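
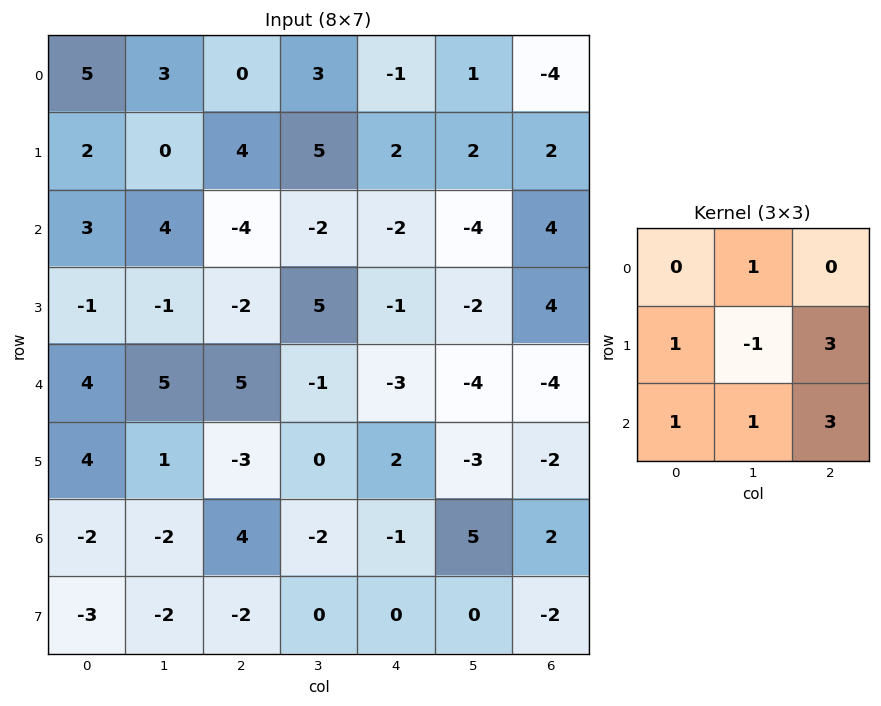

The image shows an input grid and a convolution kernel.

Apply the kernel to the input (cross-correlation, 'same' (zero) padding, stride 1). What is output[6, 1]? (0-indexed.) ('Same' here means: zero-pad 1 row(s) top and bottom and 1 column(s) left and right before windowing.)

The receptive field on the zero-padded input at this output position is [4 1 -3 / -2 -2 4 / -3 -2 -2]. Elementwise product with the kernel and sum: 1·1 + -2·1 + -2·-1 + 4·3 + -3·1 + -2·1 + -2·3.

2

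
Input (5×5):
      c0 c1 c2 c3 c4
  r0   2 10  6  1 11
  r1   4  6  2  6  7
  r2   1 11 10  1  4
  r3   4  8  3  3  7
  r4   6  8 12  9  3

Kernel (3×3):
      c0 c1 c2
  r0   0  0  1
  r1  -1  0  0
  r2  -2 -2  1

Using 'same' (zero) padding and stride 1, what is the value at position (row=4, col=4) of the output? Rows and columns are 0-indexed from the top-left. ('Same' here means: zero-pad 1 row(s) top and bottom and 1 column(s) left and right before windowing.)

The receptive field on the zero-padded input at this output position is [3 7 0 / 9 3 0 / 0 0 0]. Elementwise product with the kernel and sum: 0·1 + 9·-1 + 0·-2 + 0·-2 + 0·1.

-9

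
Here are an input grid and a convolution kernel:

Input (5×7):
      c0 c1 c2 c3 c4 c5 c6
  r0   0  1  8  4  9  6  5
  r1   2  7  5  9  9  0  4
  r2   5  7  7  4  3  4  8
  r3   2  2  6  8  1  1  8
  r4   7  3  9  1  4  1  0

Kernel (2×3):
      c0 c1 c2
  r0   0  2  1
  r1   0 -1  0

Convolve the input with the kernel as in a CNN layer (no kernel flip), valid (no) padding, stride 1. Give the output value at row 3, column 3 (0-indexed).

The receptive field on the input at this output position is [8 1 1 / 1 4 1]. Elementwise product with the kernel and sum: 1·2 + 1·1 + 4·-1.

-1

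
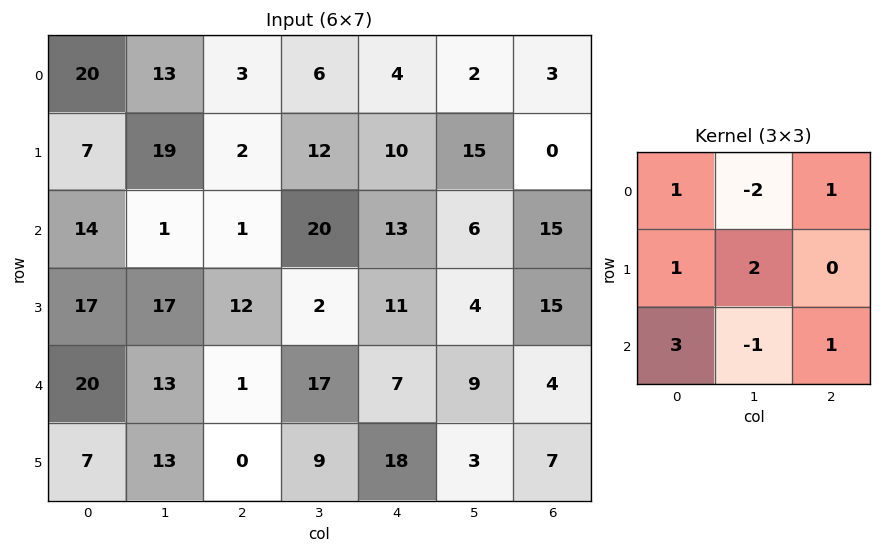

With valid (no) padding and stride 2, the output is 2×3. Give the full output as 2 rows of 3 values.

84 17 91
112 -17 51

Output[0,0]: The receptive field on the input at this output position is [20 13 3 / 7 19 2 / 14 1 1]. Elementwise product with the kernel and sum: 20·1 + 13·-2 + 3·1 + 7·1 + 19·2 + 14·3 + 1·-1 + 1·1.
Output[0,1]: The receptive field on the input at this output position is [3 6 4 / 2 12 10 / 1 20 13]. Elementwise product with the kernel and sum: 3·1 + 6·-2 + 4·1 + 2·1 + 12·2 + 1·3 + 20·-1 + 13·1.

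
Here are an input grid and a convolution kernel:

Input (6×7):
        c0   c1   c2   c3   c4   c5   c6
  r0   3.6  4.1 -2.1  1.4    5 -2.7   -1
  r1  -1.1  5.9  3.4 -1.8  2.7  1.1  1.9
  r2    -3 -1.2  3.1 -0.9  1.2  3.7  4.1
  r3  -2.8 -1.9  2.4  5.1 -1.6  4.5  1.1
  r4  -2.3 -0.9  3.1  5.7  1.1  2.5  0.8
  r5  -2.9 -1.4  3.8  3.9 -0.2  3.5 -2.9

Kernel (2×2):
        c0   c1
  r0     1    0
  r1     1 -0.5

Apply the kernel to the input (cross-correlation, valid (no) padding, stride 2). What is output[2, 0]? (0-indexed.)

-4.5

The receptive field on the input at this output position is [-2.3 -0.9 / -2.9 -1.4]. Elementwise product with the kernel and sum: -2.3·1 + -2.9·1 + -1.4·-0.5.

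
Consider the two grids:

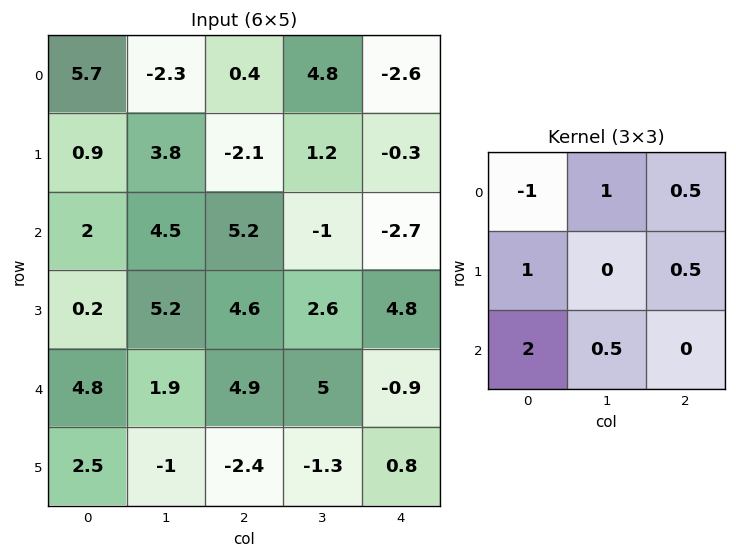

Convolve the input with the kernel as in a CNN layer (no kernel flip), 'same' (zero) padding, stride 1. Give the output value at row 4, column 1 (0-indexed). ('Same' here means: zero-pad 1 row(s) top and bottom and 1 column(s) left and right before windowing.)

The receptive field on the zero-padded input at this output position is [0.2 5.2 4.6 / 4.8 1.9 4.9 / 2.5 -1 -2.4]. Elementwise product with the kernel and sum: 0.2·-1 + 5.2·1 + 4.6·0.5 + 4.8·1 + 4.9·0.5 + 2.5·2 + -1·0.5.

19.05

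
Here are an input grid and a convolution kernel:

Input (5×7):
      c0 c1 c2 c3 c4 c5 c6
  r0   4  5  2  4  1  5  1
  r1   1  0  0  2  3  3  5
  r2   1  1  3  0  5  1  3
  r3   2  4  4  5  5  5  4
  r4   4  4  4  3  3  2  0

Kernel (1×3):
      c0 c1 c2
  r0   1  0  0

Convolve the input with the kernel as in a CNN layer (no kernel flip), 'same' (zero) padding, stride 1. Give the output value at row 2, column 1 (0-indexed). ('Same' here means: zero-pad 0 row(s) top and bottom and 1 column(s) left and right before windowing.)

The receptive field on the zero-padded input at this output position is [1 1 3]. Elementwise product with the kernel and sum: 1·1.

1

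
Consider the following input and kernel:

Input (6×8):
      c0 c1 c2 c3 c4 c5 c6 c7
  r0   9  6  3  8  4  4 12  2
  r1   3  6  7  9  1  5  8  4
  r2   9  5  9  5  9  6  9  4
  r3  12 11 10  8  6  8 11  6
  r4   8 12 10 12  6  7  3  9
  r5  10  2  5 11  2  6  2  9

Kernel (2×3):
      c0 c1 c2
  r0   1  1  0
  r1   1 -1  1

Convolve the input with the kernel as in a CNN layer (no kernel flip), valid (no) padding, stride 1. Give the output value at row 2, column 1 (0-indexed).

23

The receptive field on the input at this output position is [5 9 5 / 11 10 8]. Elementwise product with the kernel and sum: 5·1 + 9·1 + 11·1 + 10·-1 + 8·1.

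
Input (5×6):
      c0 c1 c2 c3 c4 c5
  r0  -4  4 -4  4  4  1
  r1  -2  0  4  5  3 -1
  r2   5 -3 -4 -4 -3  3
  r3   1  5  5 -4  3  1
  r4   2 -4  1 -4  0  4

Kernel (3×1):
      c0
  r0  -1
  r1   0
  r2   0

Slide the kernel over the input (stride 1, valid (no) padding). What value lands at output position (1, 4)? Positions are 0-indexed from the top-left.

-3

The receptive field on the input at this output position is [3 / -3 / 3]. Elementwise product with the kernel and sum: 3·-1.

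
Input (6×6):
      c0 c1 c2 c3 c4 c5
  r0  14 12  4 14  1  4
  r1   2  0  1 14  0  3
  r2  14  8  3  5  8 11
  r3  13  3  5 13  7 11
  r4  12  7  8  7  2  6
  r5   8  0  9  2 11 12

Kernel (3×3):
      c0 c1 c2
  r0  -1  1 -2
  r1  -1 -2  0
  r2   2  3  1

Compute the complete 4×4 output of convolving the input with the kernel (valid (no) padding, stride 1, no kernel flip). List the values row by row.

43 -8 8 10
6 -7 56 17
22 17 -6 -20
-21 -18 7 10

Output[0,0]: The receptive field on the input at this output position is [14 12 4 / 2 0 1 / 14 8 3]. Elementwise product with the kernel and sum: 14·-1 + 12·1 + 4·-2 + 2·-1 + 0·-2 + 14·2 + 8·3 + 3·1.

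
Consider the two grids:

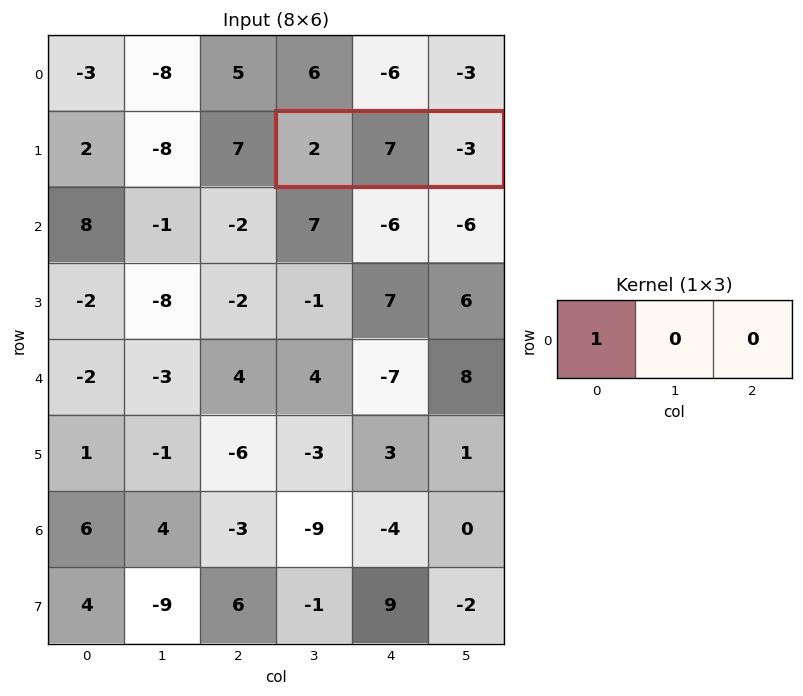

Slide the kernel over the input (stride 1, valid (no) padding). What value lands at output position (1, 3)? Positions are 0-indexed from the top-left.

2

The receptive field on the input at this output position is [2 7 -3]. Elementwise product with the kernel and sum: 2·1.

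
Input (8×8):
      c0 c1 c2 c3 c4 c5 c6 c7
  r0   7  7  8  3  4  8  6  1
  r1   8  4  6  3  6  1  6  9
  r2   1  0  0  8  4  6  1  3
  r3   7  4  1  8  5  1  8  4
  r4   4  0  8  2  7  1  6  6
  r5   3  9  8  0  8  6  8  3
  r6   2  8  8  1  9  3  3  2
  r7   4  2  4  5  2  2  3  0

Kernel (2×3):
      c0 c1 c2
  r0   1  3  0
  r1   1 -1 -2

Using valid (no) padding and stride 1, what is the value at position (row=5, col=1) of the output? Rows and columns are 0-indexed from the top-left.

31

The receptive field on the input at this output position is [9 8 0 / 8 8 1]. Elementwise product with the kernel and sum: 9·1 + 8·3 + 8·1 + 8·-1 + 1·-2.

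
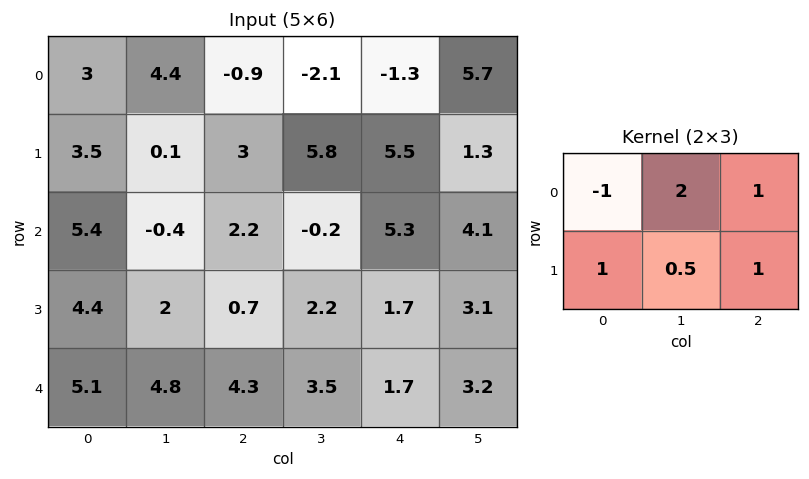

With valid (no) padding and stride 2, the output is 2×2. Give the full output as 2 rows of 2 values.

Output[0,0]: The receptive field on the input at this output position is [3 4.4 -0.9 / 3.5 0.1 3]. Elementwise product with the kernel and sum: 3·-1 + 4.4·2 + -0.9·1 + 3.5·1 + 0.1·0.5 + 3·1.
Output[0,1]: The receptive field on the input at this output position is [-0.9 -2.1 -1.3 / 3 5.8 5.5]. Elementwise product with the kernel and sum: -0.9·-1 + -2.1·2 + -1.3·1 + 3·1 + 5.8·0.5 + 5.5·1.

11.45 6.8
2.1 6.2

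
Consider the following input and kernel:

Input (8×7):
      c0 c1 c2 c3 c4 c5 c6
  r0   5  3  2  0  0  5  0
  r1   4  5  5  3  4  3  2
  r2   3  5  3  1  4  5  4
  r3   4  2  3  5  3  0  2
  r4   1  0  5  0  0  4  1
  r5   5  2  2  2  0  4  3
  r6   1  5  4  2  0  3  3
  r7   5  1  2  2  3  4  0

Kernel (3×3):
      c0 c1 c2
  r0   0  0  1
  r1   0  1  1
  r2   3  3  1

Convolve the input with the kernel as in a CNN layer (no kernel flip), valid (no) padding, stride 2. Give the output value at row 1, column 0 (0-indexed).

The receptive field on the input at this output position is [3 5 3 / 4 2 3 / 1 0 5]. Elementwise product with the kernel and sum: 3·1 + 2·1 + 3·1 + 1·3 + 0·3 + 5·1.

16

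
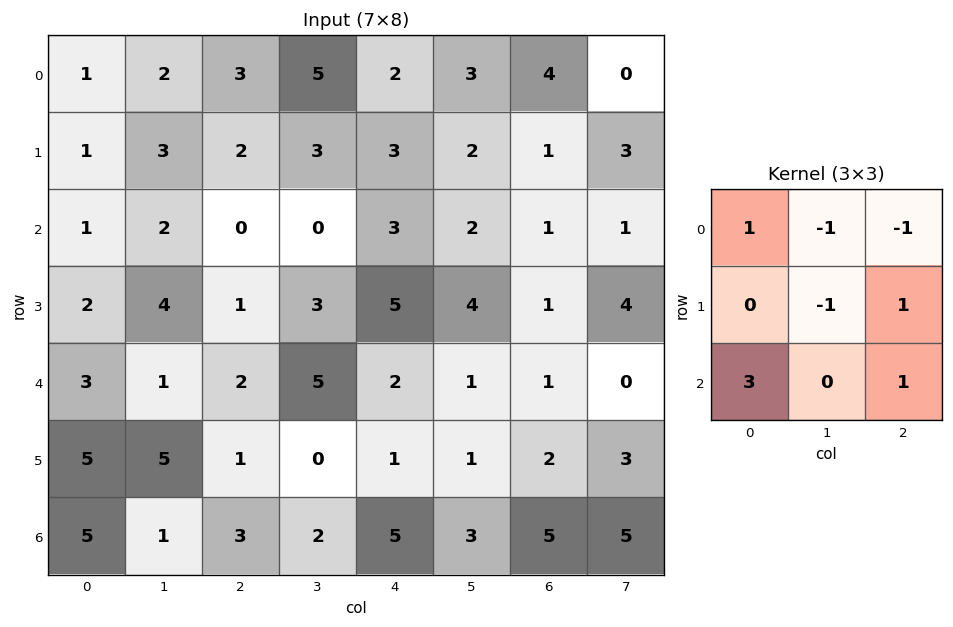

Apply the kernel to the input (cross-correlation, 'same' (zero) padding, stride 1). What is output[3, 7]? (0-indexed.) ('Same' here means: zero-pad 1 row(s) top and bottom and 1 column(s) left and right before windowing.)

The receptive field on the zero-padded input at this output position is [1 1 0 / 1 4 0 / 1 0 0]. Elementwise product with the kernel and sum: 1·1 + 1·-1 + 0·-1 + 4·-1 + 0·1 + 1·3 + 0·1.

-1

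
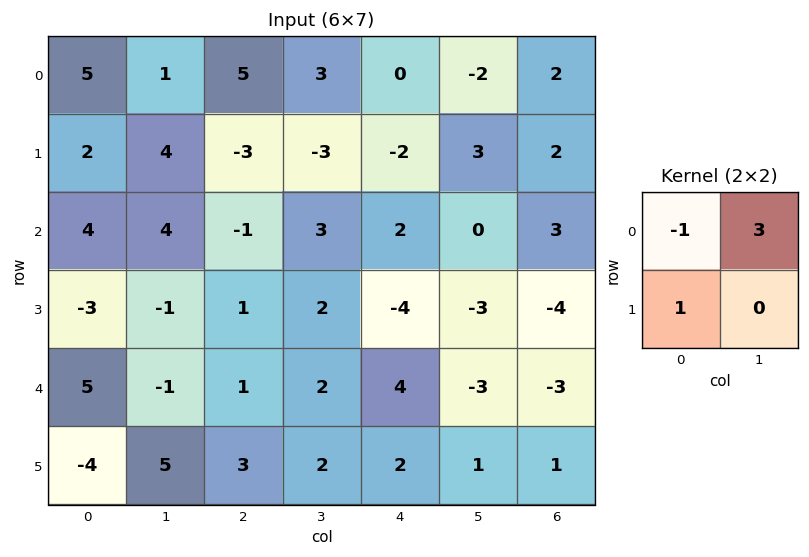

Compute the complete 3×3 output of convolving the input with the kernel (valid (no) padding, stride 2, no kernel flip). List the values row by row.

0 1 -8
5 11 -6
-12 8 -11

Output[0,0]: The receptive field on the input at this output position is [5 1 / 2 4]. Elementwise product with the kernel and sum: 5·-1 + 1·3 + 2·1.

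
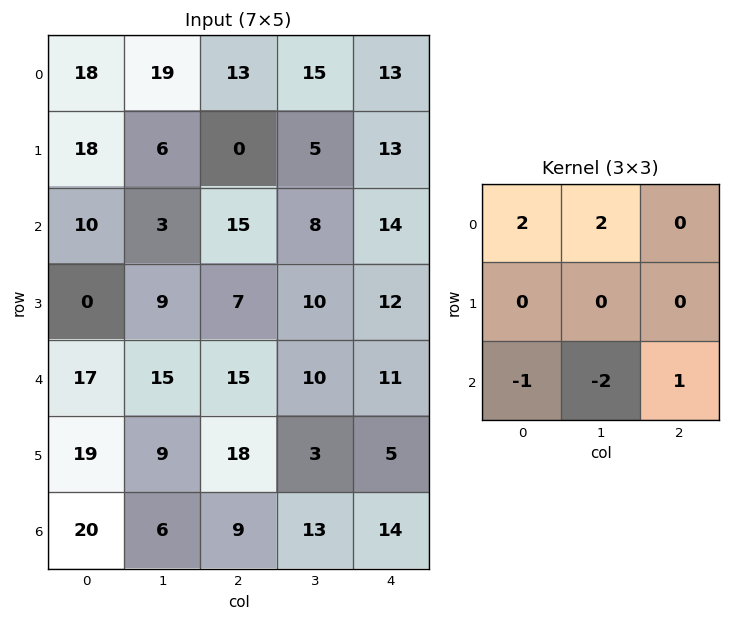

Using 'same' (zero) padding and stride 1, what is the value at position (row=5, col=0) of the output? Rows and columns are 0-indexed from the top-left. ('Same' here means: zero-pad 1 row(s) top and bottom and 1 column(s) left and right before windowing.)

0

The receptive field on the zero-padded input at this output position is [0 17 15 / 0 19 9 / 0 20 6]. Elementwise product with the kernel and sum: 0·2 + 17·2 + 0·-1 + 20·-2 + 6·1.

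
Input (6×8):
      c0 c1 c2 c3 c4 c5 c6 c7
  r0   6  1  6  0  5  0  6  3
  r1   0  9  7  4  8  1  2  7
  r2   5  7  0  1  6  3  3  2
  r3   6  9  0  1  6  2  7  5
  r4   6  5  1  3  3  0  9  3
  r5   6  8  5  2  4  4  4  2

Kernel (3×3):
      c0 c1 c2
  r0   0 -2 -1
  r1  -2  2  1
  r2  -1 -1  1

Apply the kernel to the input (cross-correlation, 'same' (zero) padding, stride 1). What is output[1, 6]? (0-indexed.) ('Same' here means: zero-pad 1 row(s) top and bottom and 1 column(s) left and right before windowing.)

-10

The receptive field on the zero-padded input at this output position is [0 6 3 / 1 2 7 / 3 3 2]. Elementwise product with the kernel and sum: 6·-2 + 3·-1 + 1·-2 + 2·2 + 7·1 + 3·-1 + 3·-1 + 2·1.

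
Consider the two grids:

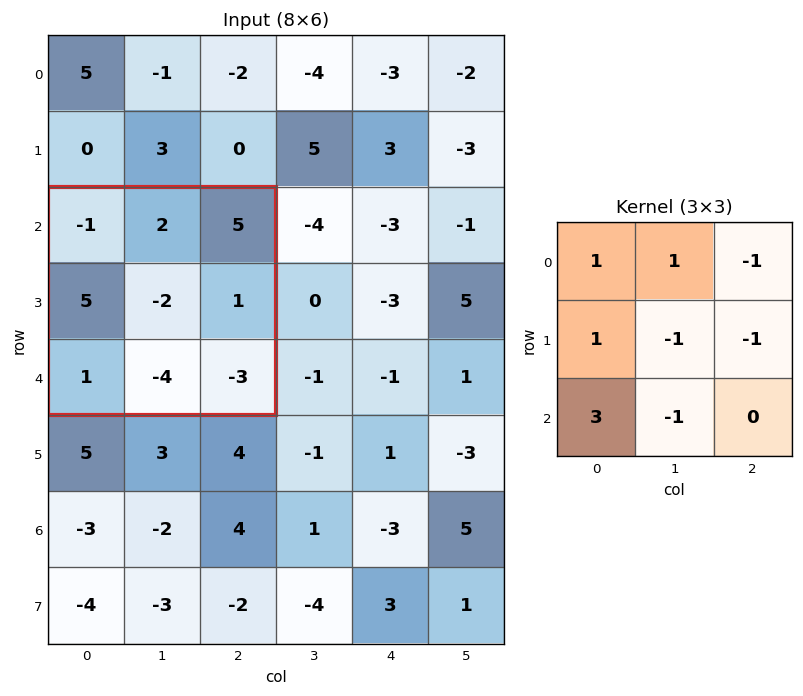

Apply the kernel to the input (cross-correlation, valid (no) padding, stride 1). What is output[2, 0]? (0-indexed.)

The receptive field on the input at this output position is [-1 2 5 / 5 -2 1 / 1 -4 -3]. Elementwise product with the kernel and sum: -1·1 + 2·1 + 5·-1 + 5·1 + -2·-1 + 1·-1 + 1·3 + -4·-1.

9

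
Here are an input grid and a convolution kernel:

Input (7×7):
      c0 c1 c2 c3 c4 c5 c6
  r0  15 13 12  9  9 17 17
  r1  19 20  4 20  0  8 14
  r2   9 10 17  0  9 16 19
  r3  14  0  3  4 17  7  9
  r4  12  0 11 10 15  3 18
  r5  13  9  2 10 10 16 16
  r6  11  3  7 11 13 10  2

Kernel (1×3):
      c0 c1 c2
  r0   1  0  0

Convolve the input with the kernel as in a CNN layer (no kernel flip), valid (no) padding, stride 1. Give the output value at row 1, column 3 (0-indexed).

The receptive field on the input at this output position is [20 0 8]. Elementwise product with the kernel and sum: 20·1.

20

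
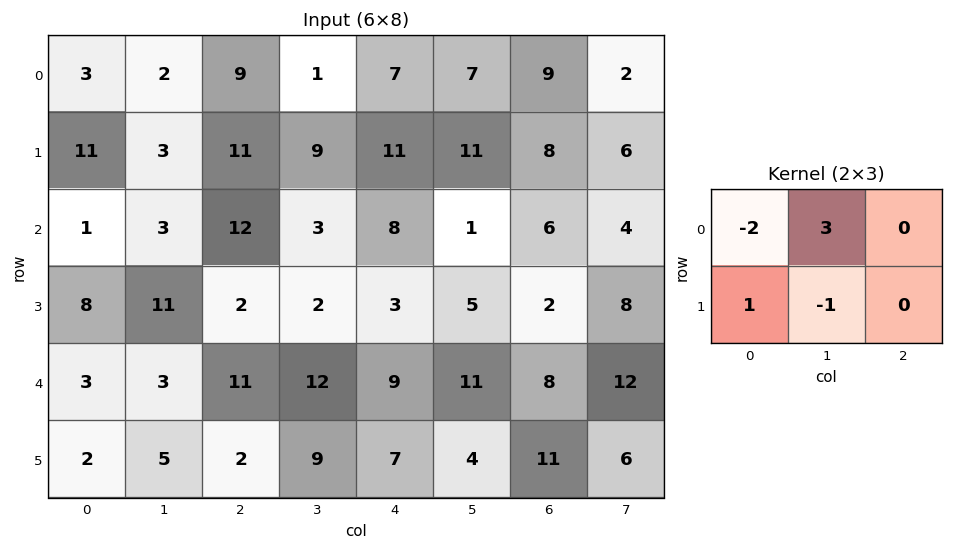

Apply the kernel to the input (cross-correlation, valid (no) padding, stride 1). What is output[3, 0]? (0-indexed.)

The receptive field on the input at this output position is [8 11 2 / 3 3 11]. Elementwise product with the kernel and sum: 8·-2 + 11·3 + 3·1 + 3·-1.

17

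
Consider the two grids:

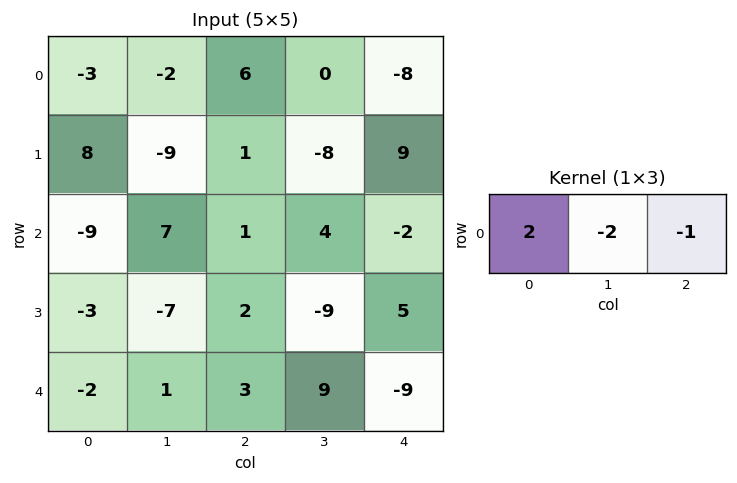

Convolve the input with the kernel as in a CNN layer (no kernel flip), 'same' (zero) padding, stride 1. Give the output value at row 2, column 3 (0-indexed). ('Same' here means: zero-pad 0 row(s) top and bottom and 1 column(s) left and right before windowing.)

-4

The receptive field on the zero-padded input at this output position is [1 4 -2]. Elementwise product with the kernel and sum: 1·2 + 4·-2 + -2·-1.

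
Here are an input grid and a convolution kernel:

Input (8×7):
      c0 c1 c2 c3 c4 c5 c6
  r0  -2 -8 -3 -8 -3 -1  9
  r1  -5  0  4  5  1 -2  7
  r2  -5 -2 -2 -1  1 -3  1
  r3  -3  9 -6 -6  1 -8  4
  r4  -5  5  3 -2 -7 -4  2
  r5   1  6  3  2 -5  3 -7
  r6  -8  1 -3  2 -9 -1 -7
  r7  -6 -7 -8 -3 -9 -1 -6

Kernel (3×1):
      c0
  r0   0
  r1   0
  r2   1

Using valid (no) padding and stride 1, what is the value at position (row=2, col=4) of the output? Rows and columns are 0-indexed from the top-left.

-7

The receptive field on the input at this output position is [1 / 1 / -7]. Elementwise product with the kernel and sum: -7·1.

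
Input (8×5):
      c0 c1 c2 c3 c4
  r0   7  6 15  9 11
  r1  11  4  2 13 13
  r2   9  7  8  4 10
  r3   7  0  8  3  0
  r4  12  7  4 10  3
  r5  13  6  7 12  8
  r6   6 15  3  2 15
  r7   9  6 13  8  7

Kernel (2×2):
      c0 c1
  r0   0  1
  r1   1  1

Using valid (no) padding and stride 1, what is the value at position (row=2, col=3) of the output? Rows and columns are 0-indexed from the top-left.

13

The receptive field on the input at this output position is [4 10 / 3 0]. Elementwise product with the kernel and sum: 10·1 + 3·1 + 0·1.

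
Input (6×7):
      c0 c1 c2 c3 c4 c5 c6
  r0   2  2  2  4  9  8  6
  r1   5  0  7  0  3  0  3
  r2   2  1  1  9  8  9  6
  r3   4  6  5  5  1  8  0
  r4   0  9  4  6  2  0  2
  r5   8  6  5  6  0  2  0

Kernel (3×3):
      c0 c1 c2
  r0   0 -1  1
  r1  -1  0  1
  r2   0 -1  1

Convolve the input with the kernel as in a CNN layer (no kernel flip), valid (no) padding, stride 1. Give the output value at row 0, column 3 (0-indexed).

0

The receptive field on the input at this output position is [4 9 8 / 0 3 0 / 9 8 9]. Elementwise product with the kernel and sum: 9·-1 + 8·1 + 0·-1 + 0·1 + 8·-1 + 9·1.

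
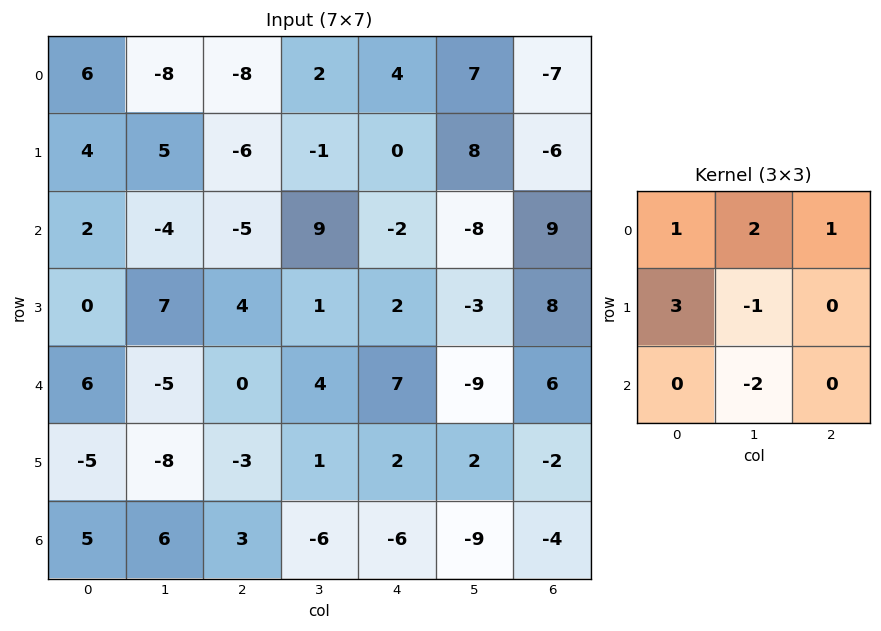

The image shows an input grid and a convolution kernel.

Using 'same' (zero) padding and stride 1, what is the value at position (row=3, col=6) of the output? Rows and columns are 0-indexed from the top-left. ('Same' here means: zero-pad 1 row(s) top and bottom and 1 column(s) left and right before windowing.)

The receptive field on the zero-padded input at this output position is [-8 9 0 / -3 8 0 / -9 6 0]. Elementwise product with the kernel and sum: -8·1 + 9·2 + 0·1 + -3·3 + 8·-1 + 6·-2.

-19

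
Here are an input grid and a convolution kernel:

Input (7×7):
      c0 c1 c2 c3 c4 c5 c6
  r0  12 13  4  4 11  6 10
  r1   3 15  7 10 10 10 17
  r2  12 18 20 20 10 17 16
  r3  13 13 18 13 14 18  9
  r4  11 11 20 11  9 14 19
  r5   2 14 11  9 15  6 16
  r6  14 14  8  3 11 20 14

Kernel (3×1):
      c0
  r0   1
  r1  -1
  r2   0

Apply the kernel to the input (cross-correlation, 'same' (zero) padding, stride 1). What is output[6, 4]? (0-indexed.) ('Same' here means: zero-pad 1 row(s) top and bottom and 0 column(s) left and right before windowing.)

4

The receptive field on the zero-padded input at this output position is [15 / 11 / 0]. Elementwise product with the kernel and sum: 15·1 + 11·-1.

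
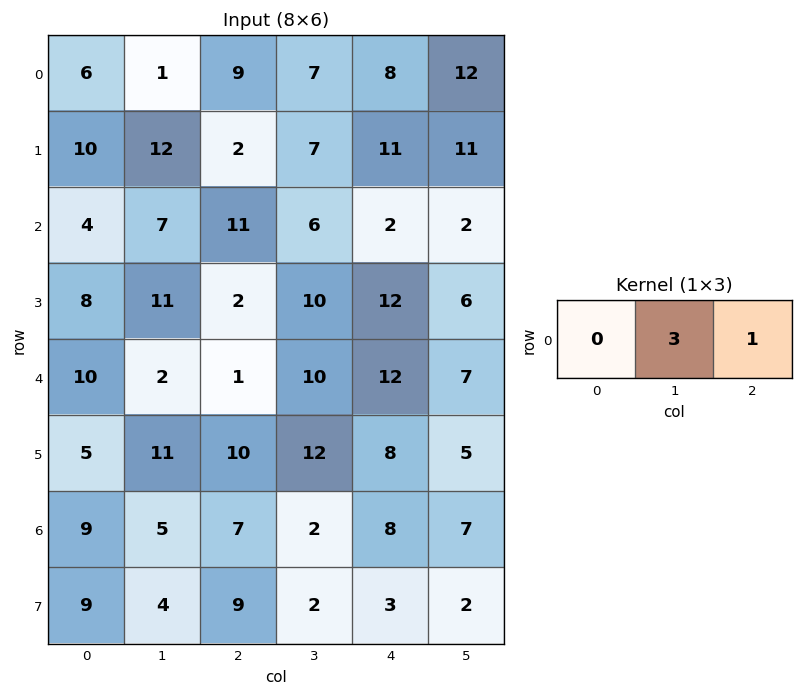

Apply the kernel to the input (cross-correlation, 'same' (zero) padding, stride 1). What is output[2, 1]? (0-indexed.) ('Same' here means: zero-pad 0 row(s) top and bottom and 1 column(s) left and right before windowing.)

32

The receptive field on the zero-padded input at this output position is [4 7 11]. Elementwise product with the kernel and sum: 7·3 + 11·1.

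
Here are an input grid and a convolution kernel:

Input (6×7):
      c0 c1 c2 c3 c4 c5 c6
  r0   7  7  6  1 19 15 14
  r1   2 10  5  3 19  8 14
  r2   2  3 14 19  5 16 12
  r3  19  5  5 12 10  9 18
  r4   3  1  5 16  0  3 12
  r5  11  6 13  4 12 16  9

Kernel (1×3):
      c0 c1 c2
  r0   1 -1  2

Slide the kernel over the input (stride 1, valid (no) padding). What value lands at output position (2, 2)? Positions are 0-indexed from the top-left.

5

The receptive field on the input at this output position is [14 19 5]. Elementwise product with the kernel and sum: 14·1 + 19·-1 + 5·2.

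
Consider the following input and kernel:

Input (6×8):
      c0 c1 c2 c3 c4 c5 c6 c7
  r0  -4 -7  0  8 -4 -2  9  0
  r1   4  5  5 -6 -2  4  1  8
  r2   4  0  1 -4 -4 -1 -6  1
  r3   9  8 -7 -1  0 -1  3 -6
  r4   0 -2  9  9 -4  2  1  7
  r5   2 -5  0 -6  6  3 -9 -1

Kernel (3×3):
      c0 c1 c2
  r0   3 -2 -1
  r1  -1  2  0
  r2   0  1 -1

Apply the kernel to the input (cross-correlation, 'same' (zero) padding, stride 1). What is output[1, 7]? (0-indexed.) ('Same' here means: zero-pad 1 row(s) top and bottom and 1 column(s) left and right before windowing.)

43

The receptive field on the zero-padded input at this output position is [9 0 0 / 1 8 0 / -6 1 0]. Elementwise product with the kernel and sum: 9·3 + 0·-2 + 0·-1 + 1·-1 + 8·2 + 1·1 + 0·-1.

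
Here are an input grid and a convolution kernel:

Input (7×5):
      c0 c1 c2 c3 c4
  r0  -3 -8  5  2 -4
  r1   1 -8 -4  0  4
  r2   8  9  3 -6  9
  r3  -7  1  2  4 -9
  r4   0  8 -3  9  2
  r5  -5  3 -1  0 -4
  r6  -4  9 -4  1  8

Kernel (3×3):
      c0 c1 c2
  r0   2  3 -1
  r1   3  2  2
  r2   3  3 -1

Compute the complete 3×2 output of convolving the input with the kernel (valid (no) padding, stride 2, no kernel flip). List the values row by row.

Output[0,0]: The receptive field on the input at this output position is [-3 -8 5 / 1 -8 -4 / 8 9 3]. Elementwise product with the kernel and sum: -3·2 + -8·3 + 5·-1 + 1·3 + -8·2 + -4·2 + 8·3 + 9·3 + 3·-1.

-8 -2
52 -9
35 -9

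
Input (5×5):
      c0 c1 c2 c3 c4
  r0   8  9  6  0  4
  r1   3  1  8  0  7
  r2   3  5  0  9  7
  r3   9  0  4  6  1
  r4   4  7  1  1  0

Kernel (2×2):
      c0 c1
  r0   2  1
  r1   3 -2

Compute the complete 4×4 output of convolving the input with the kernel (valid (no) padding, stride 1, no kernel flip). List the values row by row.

32 11 36 -10
6 25 -2 20
38 2 9 41
16 23 15 16

Output[0,0]: The receptive field on the input at this output position is [8 9 / 3 1]. Elementwise product with the kernel and sum: 8·2 + 9·1 + 3·3 + 1·-2.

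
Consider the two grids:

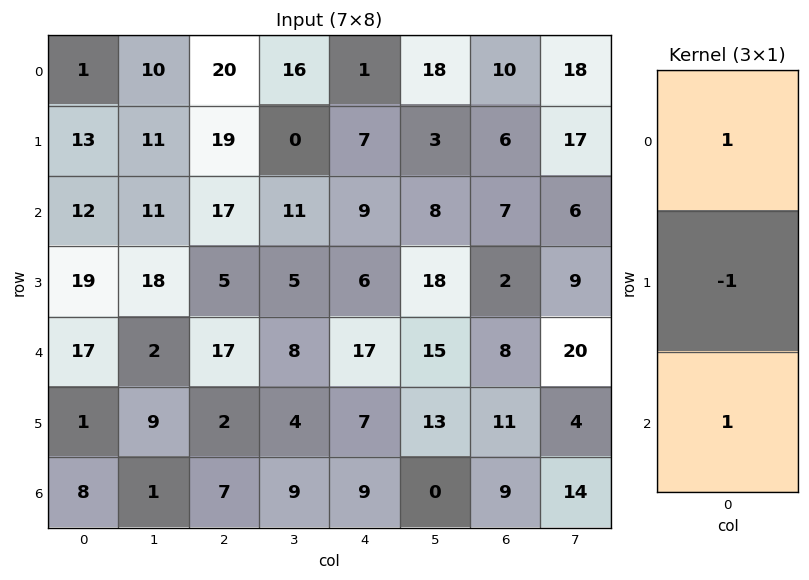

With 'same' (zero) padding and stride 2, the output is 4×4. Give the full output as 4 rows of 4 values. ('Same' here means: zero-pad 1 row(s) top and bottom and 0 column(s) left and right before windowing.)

Output[0,0]: The receptive field on the zero-padded input at this output position is [0 / 1 / 13]. Elementwise product with the kernel and sum: 0·1 + 1·-1 + 13·1.
Output[0,1]: The receptive field on the zero-padded input at this output position is [0 / 20 / 19]. Elementwise product with the kernel and sum: 0·1 + 20·-1 + 19·1.

12 -1 6 -4
20 7 4 1
3 -10 -4 5
-7 -5 -2 2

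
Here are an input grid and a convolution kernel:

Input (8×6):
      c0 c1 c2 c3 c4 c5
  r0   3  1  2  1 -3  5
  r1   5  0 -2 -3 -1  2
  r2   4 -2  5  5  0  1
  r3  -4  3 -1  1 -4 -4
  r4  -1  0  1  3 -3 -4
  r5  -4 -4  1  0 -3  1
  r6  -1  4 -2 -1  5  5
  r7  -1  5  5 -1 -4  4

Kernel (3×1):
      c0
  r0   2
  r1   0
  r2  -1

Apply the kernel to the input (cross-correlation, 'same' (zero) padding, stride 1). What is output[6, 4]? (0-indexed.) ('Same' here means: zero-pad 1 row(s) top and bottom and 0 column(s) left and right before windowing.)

The receptive field on the zero-padded input at this output position is [-3 / 5 / -4]. Elementwise product with the kernel and sum: -3·2 + -4·-1.

-2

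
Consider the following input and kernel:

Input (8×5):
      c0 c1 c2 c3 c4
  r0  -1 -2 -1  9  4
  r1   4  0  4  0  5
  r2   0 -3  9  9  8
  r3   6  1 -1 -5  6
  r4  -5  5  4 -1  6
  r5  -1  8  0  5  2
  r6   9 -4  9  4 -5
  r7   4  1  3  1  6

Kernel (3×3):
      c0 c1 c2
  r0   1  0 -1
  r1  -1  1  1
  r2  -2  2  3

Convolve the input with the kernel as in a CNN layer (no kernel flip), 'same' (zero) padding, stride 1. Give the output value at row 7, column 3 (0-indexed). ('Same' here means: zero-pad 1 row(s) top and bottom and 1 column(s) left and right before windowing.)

The receptive field on the zero-padded input at this output position is [9 4 -5 / 3 1 6 / 0 0 0]. Elementwise product with the kernel and sum: 9·1 + -5·-1 + 3·-1 + 1·1 + 6·1 + 0·-2 + 0·2 + 0·3.

18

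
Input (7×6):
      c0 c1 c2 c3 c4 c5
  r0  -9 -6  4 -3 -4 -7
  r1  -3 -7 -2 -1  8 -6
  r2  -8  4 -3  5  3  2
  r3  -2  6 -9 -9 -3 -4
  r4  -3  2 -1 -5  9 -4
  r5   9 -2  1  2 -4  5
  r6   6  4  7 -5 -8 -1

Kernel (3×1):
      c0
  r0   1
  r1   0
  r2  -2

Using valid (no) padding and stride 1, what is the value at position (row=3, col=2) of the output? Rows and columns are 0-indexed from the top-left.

The receptive field on the input at this output position is [-9 / -1 / 1]. Elementwise product with the kernel and sum: -9·1 + 1·-2.

-11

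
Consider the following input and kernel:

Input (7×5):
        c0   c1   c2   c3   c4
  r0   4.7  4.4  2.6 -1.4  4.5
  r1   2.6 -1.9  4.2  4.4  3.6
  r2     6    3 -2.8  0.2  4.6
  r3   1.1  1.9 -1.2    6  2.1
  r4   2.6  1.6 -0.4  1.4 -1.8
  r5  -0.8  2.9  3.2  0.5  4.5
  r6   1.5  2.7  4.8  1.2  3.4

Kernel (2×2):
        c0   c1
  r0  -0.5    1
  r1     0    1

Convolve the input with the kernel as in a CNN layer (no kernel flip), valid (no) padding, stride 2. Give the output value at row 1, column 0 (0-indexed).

1.9

The receptive field on the input at this output position is [6 3 / 1.1 1.9]. Elementwise product with the kernel and sum: 6·-0.5 + 3·1 + 1.9·1.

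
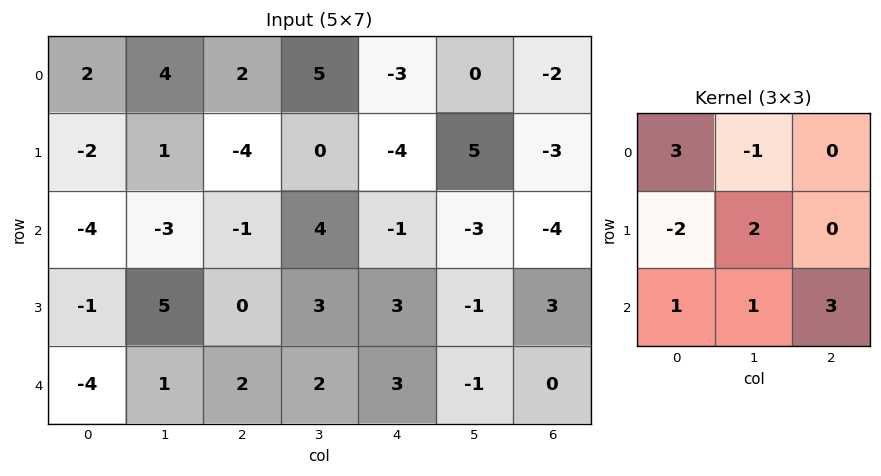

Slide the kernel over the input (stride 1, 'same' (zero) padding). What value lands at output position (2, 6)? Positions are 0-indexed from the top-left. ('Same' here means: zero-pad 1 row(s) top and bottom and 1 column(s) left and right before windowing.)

18

The receptive field on the zero-padded input at this output position is [5 -3 0 / -3 -4 0 / -1 3 0]. Elementwise product with the kernel and sum: 5·3 + -3·-1 + -3·-2 + -4·2 + -1·1 + 3·1 + 0·3.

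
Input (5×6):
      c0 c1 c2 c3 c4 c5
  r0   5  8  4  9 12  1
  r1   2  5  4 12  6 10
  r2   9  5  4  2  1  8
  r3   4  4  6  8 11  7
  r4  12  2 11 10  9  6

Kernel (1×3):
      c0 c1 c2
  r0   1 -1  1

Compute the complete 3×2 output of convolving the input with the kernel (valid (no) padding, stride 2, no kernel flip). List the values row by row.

1 7
8 3
21 10

Output[0,0]: The receptive field on the input at this output position is [5 8 4]. Elementwise product with the kernel and sum: 5·1 + 8·-1 + 4·1.
Output[0,1]: The receptive field on the input at this output position is [4 9 12]. Elementwise product with the kernel and sum: 4·1 + 9·-1 + 12·1.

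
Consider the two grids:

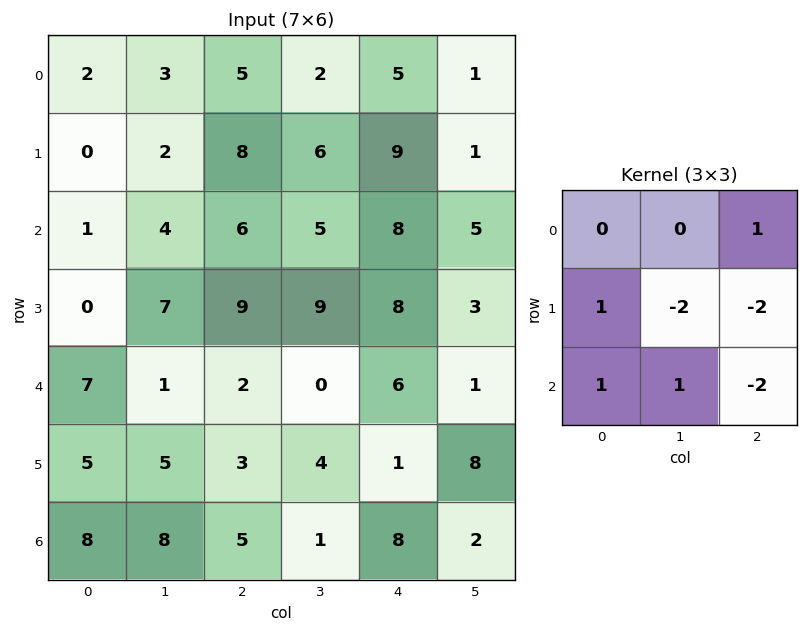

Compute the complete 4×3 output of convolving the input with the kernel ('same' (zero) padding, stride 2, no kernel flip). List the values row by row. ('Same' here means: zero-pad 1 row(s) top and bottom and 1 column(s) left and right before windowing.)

Output[0,0]: The receptive field on the zero-padded input at this output position is [0 0 0 / 0 2 3 / 0 0 2]. Elementwise product with the kernel and sum: 0·1 + 0·1 + 2·-2 + 3·-2 + 0·1 + 0·1 + 2·-2.
Output[0,1]: The receptive field on the zero-padded input at this output position is [0 0 0 / 3 5 2 / 2 8 6]. Elementwise product with the kernel and sum: 0·1 + 3·1 + 5·-2 + 2·-2 + 2·1 + 8·1 + 6·-2.

-14 -13 3
-22 -14 -9
-14 6 -22
-27 0 -11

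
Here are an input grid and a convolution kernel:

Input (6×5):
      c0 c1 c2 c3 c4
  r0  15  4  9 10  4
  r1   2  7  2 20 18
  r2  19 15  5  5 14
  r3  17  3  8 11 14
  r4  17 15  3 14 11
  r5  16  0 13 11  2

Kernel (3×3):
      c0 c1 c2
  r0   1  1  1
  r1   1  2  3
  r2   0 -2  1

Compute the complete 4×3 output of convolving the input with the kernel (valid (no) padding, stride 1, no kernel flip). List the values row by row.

Output[0,0]: The receptive field on the input at this output position is [15 4 9 / 2 7 2 / 19 15 5]. Elementwise product with the kernel and sum: 15·1 + 4·1 + 9·1 + 2·1 + 7·2 + 2·3 + 15·-2 + 5·1.

25 89 123
77 64 89
59 85 79
97 70 77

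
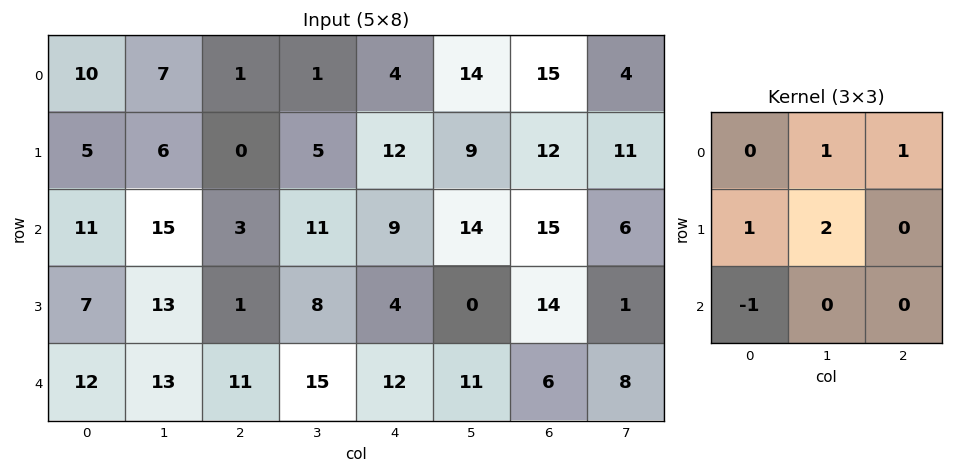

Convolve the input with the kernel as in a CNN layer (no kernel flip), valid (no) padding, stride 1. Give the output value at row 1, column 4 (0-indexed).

54

The receptive field on the input at this output position is [12 9 12 / 9 14 15 / 4 0 14]. Elementwise product with the kernel and sum: 9·1 + 12·1 + 9·1 + 14·2 + 4·-1.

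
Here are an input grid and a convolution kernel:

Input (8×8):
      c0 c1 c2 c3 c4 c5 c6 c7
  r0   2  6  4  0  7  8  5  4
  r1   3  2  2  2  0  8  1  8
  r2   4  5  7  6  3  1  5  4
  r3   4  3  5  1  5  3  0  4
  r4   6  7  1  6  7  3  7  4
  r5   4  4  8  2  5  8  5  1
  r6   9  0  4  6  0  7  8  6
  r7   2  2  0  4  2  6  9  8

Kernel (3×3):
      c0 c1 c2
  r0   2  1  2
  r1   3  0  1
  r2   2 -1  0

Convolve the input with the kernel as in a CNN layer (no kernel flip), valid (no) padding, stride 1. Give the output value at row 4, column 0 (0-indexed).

The receptive field on the input at this output position is [6 7 1 / 4 4 8 / 9 0 4]. Elementwise product with the kernel and sum: 6·2 + 7·1 + 1·2 + 4·3 + 8·1 + 9·2 + 0·-1.

59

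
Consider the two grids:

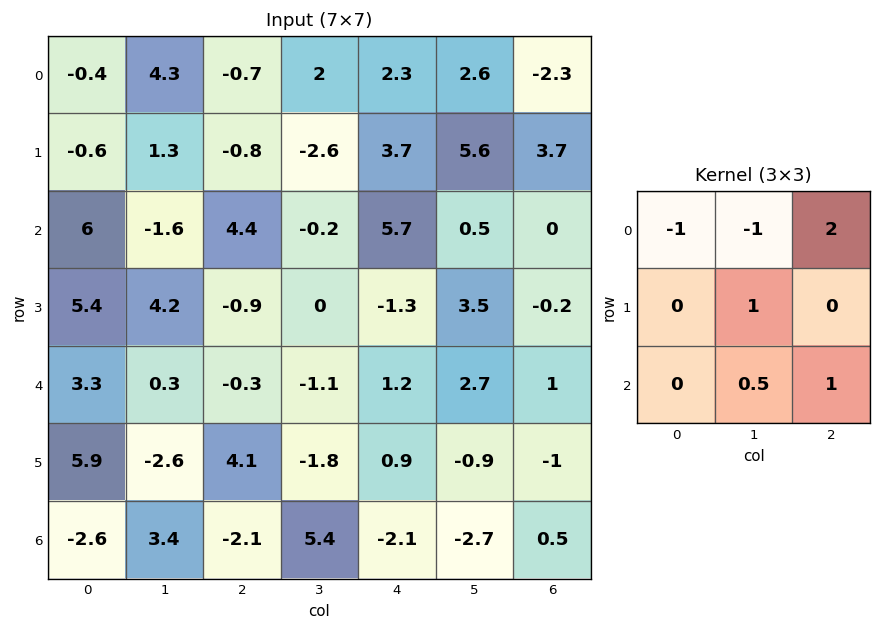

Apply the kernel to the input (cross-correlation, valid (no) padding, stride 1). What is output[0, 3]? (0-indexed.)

The receptive field on the input at this output position is [2 2.3 2.6 / -2.6 3.7 5.6 / -0.2 5.7 0.5]. Elementwise product with the kernel and sum: 2·-1 + 2.3·-1 + 2.6·2 + 3.7·1 + 5.7·0.5 + 0.5·1.

7.95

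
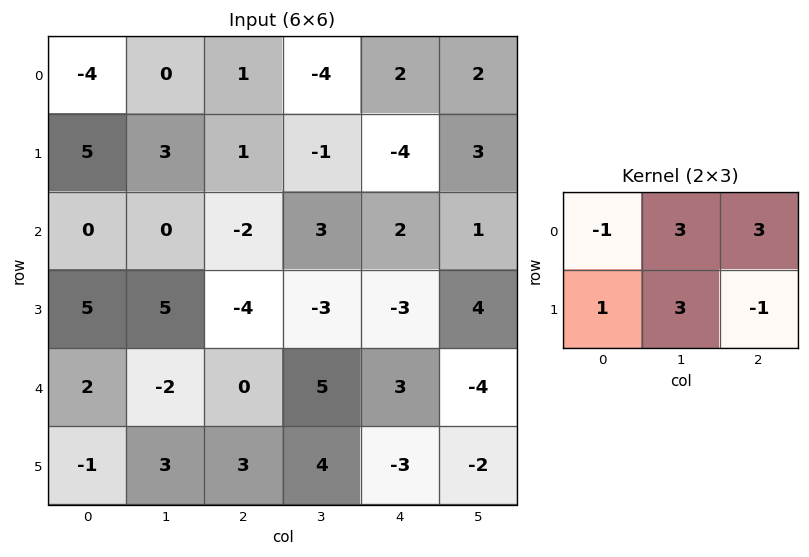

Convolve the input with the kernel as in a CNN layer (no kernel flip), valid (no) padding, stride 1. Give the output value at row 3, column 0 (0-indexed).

-6

The receptive field on the input at this output position is [5 5 -4 / 2 -2 0]. Elementwise product with the kernel and sum: 5·-1 + 5·3 + -4·3 + 2·1 + -2·3 + 0·-1.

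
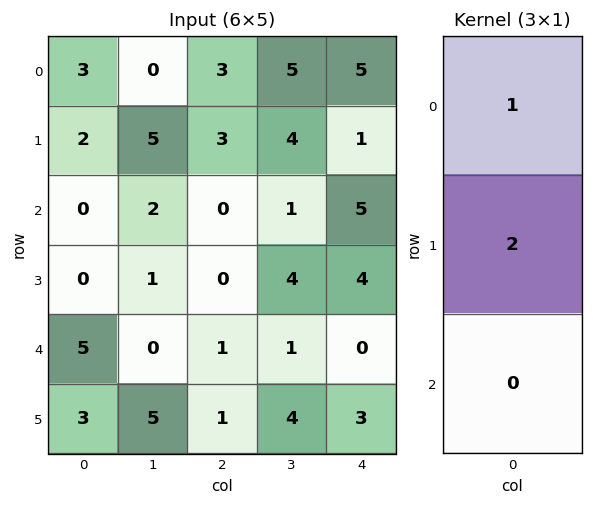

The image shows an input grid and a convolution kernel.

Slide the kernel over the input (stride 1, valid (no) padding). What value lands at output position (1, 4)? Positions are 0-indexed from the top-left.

The receptive field on the input at this output position is [1 / 5 / 4]. Elementwise product with the kernel and sum: 1·1 + 5·2.

11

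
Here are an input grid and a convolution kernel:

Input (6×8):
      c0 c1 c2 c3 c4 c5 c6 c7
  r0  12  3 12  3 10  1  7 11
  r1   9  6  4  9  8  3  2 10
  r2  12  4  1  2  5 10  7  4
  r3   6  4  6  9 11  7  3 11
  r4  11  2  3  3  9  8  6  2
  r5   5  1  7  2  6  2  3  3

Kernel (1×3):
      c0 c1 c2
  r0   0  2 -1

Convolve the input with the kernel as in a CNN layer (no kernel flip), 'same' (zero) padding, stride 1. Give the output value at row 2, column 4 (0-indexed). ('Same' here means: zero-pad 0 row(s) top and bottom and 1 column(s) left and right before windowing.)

0

The receptive field on the zero-padded input at this output position is [2 5 10]. Elementwise product with the kernel and sum: 5·2 + 10·-1.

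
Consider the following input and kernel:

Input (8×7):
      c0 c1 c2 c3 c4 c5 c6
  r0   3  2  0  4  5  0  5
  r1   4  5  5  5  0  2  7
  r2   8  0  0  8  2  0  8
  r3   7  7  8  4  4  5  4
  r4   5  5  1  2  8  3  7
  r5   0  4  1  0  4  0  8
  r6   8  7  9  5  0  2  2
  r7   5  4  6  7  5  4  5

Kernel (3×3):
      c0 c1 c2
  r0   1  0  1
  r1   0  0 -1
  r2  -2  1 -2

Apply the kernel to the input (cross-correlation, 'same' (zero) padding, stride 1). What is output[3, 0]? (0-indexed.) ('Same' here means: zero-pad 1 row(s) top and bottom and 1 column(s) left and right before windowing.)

-12

The receptive field on the zero-padded input at this output position is [0 8 0 / 0 7 7 / 0 5 5]. Elementwise product with the kernel and sum: 0·1 + 0·1 + 7·-1 + 0·-2 + 5·1 + 5·-2.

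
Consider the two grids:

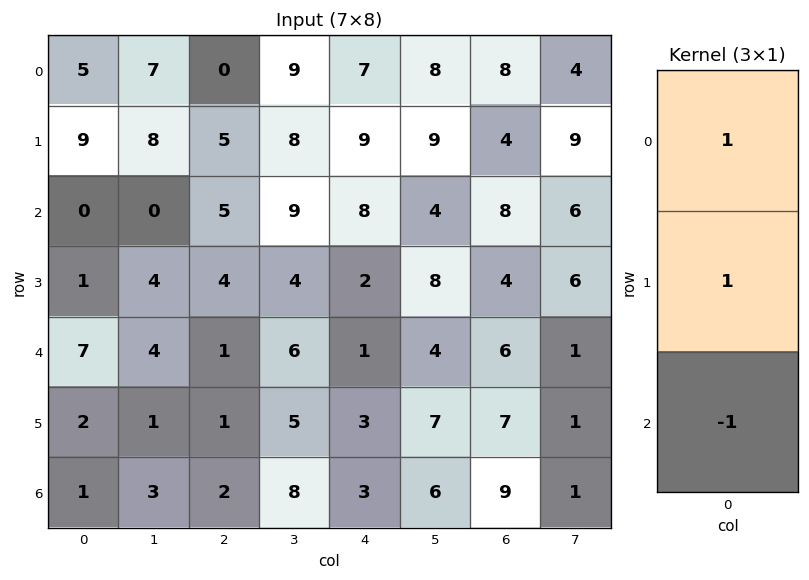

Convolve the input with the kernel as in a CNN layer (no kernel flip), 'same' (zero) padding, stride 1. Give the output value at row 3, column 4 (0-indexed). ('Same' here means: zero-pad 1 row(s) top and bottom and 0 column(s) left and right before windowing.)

9

The receptive field on the zero-padded input at this output position is [8 / 2 / 1]. Elementwise product with the kernel and sum: 8·1 + 2·1 + 1·-1.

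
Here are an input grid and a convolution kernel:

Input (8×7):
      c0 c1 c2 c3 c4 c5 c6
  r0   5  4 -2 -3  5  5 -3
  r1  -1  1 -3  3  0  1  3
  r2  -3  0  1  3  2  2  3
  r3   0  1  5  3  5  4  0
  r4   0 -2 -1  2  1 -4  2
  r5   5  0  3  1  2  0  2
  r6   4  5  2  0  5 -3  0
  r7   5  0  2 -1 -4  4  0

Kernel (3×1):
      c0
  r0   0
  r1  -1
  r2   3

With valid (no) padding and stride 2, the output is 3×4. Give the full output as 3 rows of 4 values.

-8 6 6 6
0 -8 -2 6
7 3 13 -2

Output[0,0]: The receptive field on the input at this output position is [5 / -1 / -3]. Elementwise product with the kernel and sum: -1·-1 + -3·3.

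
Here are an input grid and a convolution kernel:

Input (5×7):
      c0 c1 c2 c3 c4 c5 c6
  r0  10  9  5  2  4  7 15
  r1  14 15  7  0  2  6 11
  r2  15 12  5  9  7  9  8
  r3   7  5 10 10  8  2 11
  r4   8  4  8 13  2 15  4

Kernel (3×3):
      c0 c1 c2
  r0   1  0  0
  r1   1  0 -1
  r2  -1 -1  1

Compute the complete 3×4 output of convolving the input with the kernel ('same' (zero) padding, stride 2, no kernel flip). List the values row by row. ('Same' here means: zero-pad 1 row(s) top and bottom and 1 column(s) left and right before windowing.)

Output[0,0]: The receptive field on the zero-padded input at this output position is [0 0 0 / 0 10 9 / 0 14 15]. Elementwise product with the kernel and sum: 0·1 + 0·1 + 9·-1 + 0·-1 + 14·-1 + 15·1.
Output[0,1]: The receptive field on the zero-padded input at this output position is [0 0 0 / 9 5 2 / 15 7 0]. Elementwise product with the kernel and sum: 0·1 + 9·1 + 2·-1 + 15·-1 + 7·-1 + 0·1.

-8 -15 -1 -10
-14 13 -16 2
-4 -4 8 17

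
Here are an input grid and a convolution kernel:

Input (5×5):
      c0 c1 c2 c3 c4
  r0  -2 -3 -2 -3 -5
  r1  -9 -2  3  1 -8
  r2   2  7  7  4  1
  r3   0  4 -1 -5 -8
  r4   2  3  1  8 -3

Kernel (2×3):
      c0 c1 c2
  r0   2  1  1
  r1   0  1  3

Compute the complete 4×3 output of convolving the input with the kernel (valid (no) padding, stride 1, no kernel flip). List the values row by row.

-2 -5 -35
11 19 6
19 9 -10
9 27 -16

Output[0,0]: The receptive field on the input at this output position is [-2 -3 -2 / -9 -2 3]. Elementwise product with the kernel and sum: -2·2 + -3·1 + -2·1 + -2·1 + 3·3.
Output[0,1]: The receptive field on the input at this output position is [-3 -2 -3 / -2 3 1]. Elementwise product with the kernel and sum: -3·2 + -2·1 + -3·1 + 3·1 + 1·3.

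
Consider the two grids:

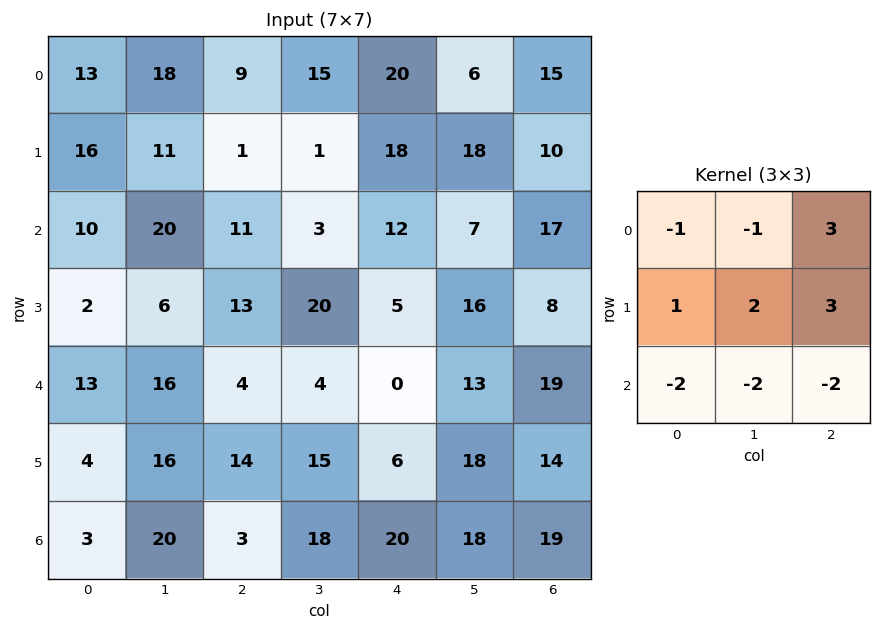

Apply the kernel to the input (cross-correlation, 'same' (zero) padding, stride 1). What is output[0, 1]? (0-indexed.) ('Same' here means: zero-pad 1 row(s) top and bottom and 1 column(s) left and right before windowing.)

20

The receptive field on the zero-padded input at this output position is [0 0 0 / 13 18 9 / 16 11 1]. Elementwise product with the kernel and sum: 0·-1 + 0·-1 + 0·3 + 13·1 + 18·2 + 9·3 + 16·-2 + 11·-2 + 1·-2.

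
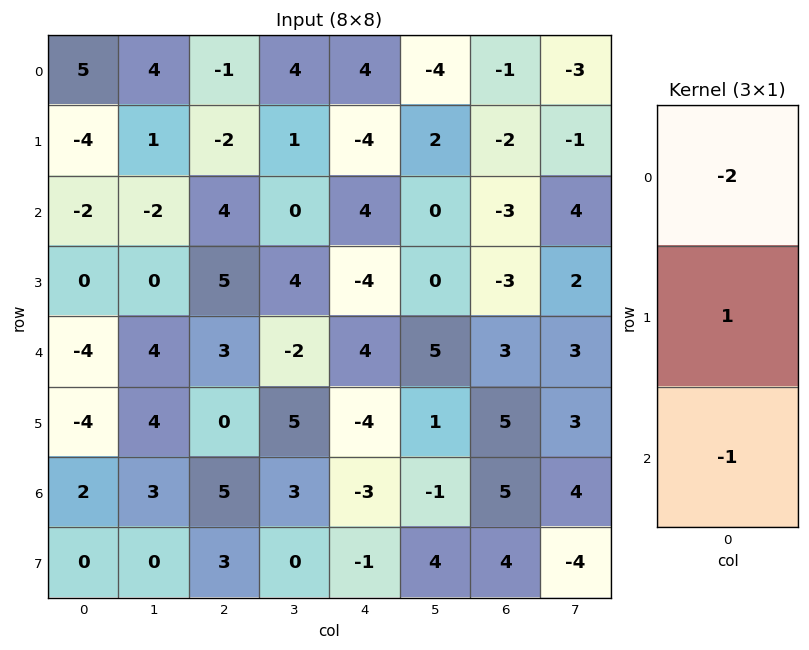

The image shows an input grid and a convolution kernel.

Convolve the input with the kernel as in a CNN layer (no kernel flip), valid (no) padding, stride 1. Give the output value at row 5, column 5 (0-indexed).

-7

The receptive field on the input at this output position is [1 / -1 / 4]. Elementwise product with the kernel and sum: 1·-2 + -1·1 + 4·-1.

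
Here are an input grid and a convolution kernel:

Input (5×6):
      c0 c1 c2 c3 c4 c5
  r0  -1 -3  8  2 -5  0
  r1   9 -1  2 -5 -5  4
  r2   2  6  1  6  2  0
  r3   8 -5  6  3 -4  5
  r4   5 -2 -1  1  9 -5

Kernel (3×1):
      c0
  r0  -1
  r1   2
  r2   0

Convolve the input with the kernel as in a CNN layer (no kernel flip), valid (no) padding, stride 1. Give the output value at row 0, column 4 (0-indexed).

-5

The receptive field on the input at this output position is [-5 / -5 / 2]. Elementwise product with the kernel and sum: -5·-1 + -5·2.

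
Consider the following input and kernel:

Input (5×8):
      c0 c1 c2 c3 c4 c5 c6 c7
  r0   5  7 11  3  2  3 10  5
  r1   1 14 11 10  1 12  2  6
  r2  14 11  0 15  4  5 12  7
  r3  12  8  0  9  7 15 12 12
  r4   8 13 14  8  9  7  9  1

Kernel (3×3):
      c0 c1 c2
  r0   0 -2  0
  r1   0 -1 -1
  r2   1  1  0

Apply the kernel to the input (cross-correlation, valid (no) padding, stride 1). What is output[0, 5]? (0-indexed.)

-11

The receptive field on the input at this output position is [3 10 5 / 12 2 6 / 5 12 7]. Elementwise product with the kernel and sum: 10·-2 + 2·-1 + 6·-1 + 5·1 + 12·1.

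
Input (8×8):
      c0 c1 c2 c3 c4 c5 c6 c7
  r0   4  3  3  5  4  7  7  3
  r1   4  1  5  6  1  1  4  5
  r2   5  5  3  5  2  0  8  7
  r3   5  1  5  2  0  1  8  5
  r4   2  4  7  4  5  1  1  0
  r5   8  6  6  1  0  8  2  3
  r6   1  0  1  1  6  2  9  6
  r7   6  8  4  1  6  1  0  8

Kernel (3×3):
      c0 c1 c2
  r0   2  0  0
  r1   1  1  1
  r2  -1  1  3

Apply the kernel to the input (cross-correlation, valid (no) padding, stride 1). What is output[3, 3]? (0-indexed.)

The receptive field on the input at this output position is [2 0 1 / 4 5 1 / 1 0 8]. Elementwise product with the kernel and sum: 2·2 + 4·1 + 5·1 + 1·1 + 1·-1 + 0·1 + 8·3.

37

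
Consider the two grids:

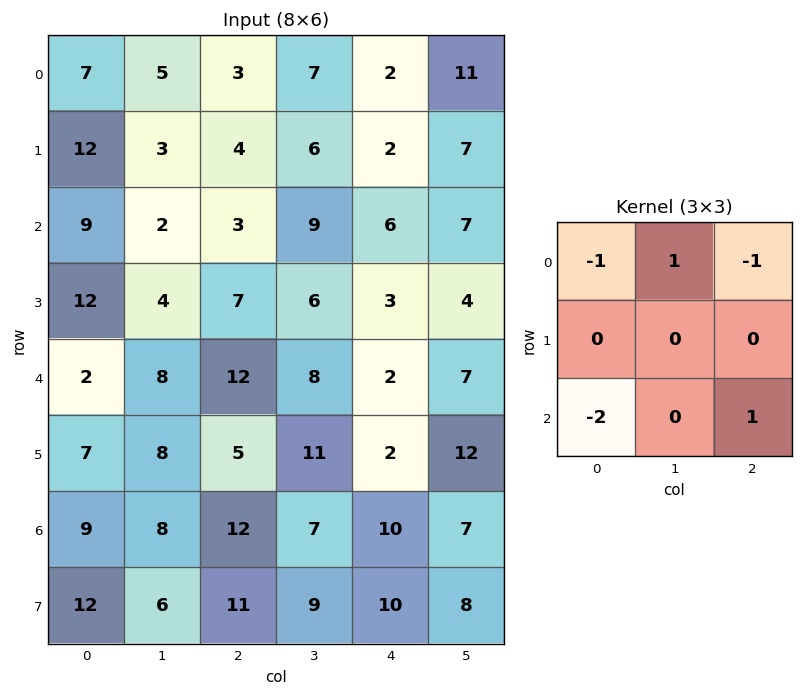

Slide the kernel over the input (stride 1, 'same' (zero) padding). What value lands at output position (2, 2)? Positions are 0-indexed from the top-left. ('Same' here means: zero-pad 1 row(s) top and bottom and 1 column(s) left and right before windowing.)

The receptive field on the zero-padded input at this output position is [3 4 6 / 2 3 9 / 4 7 6]. Elementwise product with the kernel and sum: 3·-1 + 4·1 + 6·-1 + 4·-2 + 6·1.

-7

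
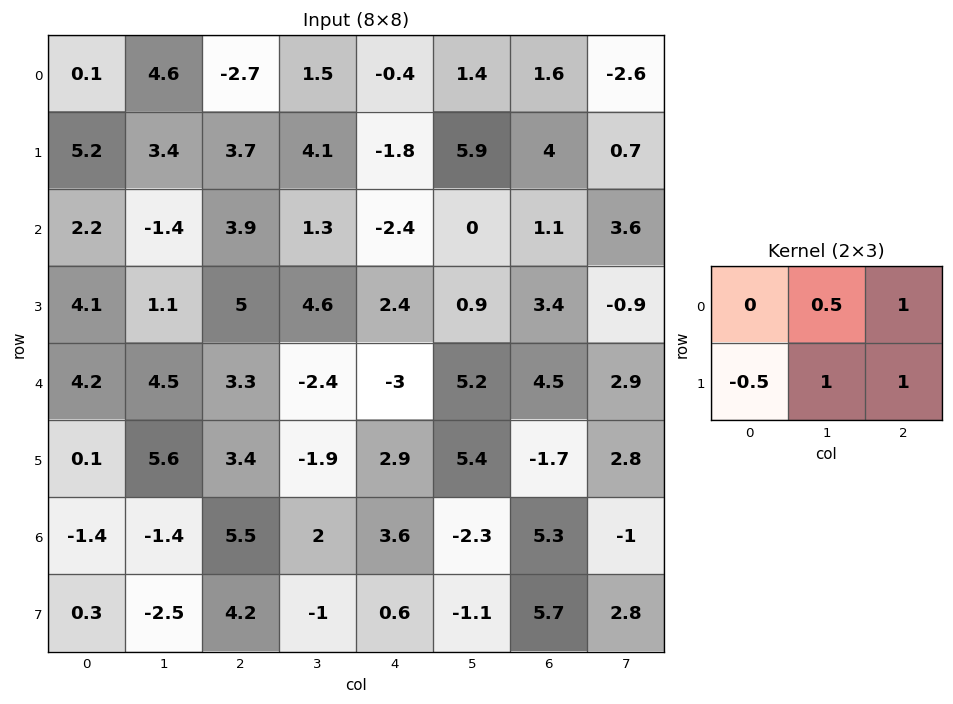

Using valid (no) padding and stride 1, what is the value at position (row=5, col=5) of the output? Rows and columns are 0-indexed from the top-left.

7.4

The receptive field on the input at this output position is [5.4 -1.7 2.8 / -2.3 5.3 -1]. Elementwise product with the kernel and sum: -1.7·0.5 + 2.8·1 + -2.3·-0.5 + 5.3·1 + -1·1.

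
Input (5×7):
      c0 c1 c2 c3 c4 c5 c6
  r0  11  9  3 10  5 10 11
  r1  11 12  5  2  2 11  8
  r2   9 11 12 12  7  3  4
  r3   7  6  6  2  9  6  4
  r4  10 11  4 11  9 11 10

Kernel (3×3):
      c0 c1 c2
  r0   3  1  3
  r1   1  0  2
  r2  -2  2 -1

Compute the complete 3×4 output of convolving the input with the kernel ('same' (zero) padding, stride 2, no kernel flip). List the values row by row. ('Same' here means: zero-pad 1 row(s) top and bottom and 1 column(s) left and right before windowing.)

Output[0,0]: The receptive field on the zero-padded input at this output position is [0 0 0 / 0 11 9 / 0 11 12]. Elementwise product with the kernel and sum: 0·3 + 0·1 + 0·3 + 0·1 + 9·2 + 0·-2 + 11·2 + 12·-1.
Output[0,1]: The receptive field on the zero-padded input at this output position is [0 0 0 / 9 3 10 / 12 5 2]. Elementwise product with the kernel and sum: 0·3 + 0·1 + 0·3 + 9·1 + 10·2 + 12·-2 + 5·2 + 2·-1.

28 13 19 4
77 80 67 40
47 63 66 33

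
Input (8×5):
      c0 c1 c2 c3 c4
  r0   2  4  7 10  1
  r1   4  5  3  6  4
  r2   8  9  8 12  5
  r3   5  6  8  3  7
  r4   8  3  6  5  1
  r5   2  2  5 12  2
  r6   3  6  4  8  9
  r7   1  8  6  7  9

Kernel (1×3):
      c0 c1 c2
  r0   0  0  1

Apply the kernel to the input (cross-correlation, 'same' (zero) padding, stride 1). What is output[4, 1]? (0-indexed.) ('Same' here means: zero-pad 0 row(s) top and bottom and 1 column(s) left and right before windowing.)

6

The receptive field on the zero-padded input at this output position is [8 3 6]. Elementwise product with the kernel and sum: 6·1.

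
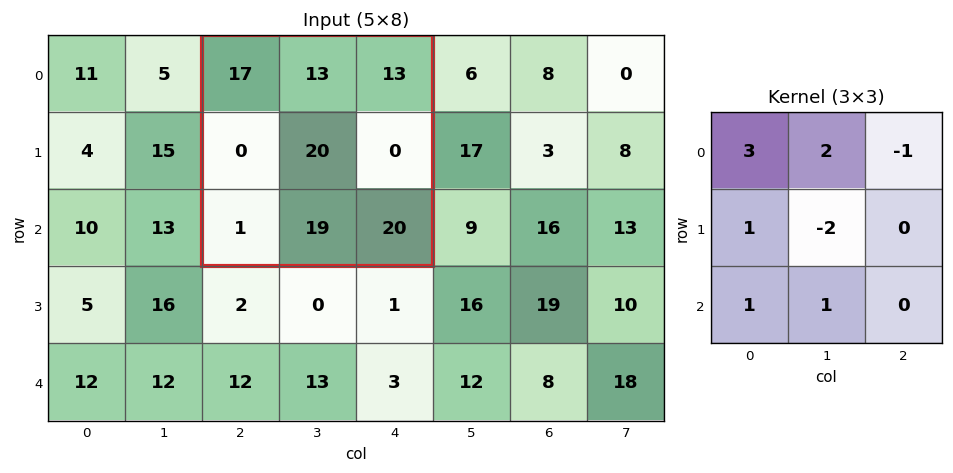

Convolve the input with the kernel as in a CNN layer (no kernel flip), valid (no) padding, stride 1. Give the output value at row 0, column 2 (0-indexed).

44

The receptive field on the input at this output position is [17 13 13 / 0 20 0 / 1 19 20]. Elementwise product with the kernel and sum: 17·3 + 13·2 + 13·-1 + 0·1 + 20·-2 + 1·1 + 19·1.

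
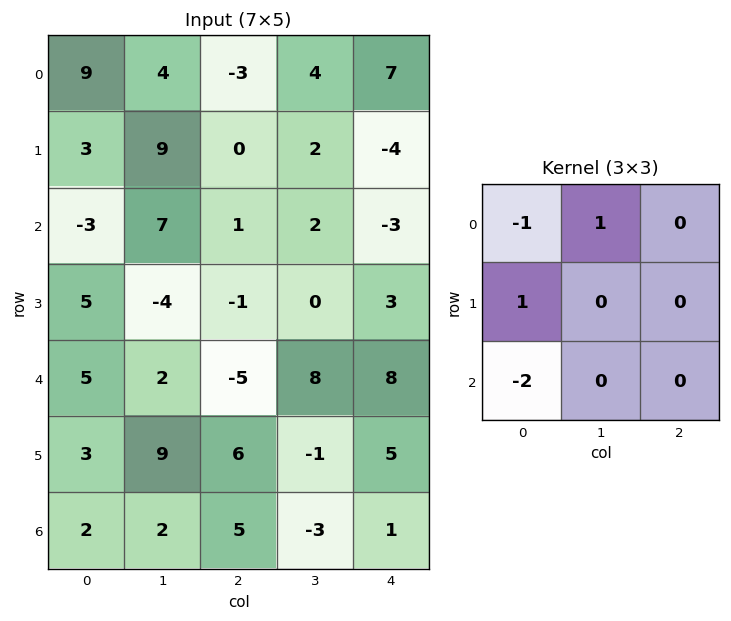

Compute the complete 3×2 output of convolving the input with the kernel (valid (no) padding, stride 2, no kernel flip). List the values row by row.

4 5
5 10
-4 9

Output[0,0]: The receptive field on the input at this output position is [9 4 -3 / 3 9 0 / -3 7 1]. Elementwise product with the kernel and sum: 9·-1 + 4·1 + 3·1 + -3·-2.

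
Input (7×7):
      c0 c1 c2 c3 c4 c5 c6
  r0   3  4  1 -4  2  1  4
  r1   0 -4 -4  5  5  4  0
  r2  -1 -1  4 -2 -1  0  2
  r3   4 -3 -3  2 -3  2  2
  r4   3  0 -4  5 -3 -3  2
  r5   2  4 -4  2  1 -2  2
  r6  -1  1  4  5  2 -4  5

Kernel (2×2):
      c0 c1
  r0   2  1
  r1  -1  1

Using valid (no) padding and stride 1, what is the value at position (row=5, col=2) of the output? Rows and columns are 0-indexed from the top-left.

The receptive field on the input at this output position is [-4 2 / 4 5]. Elementwise product with the kernel and sum: -4·2 + 2·1 + 4·-1 + 5·1.

-5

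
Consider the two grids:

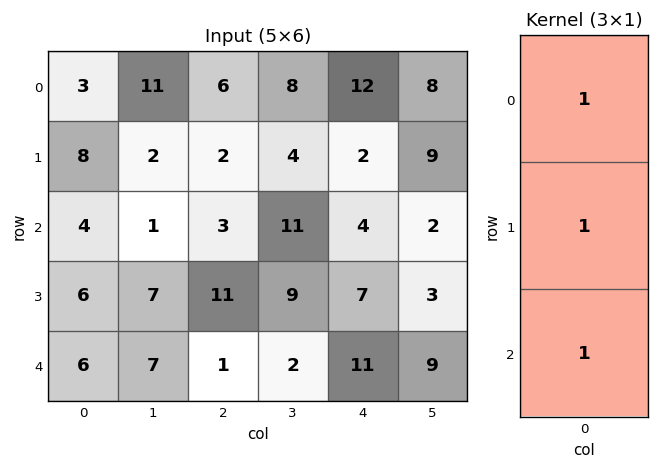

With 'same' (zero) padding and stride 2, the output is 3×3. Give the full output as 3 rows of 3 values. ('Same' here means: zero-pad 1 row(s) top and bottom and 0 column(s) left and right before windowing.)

Output[0,0]: The receptive field on the zero-padded input at this output position is [0 / 3 / 8]. Elementwise product with the kernel and sum: 0·1 + 3·1 + 8·1.
Output[0,1]: The receptive field on the zero-padded input at this output position is [0 / 6 / 2]. Elementwise product with the kernel and sum: 0·1 + 6·1 + 2·1.

11 8 14
18 16 13
12 12 18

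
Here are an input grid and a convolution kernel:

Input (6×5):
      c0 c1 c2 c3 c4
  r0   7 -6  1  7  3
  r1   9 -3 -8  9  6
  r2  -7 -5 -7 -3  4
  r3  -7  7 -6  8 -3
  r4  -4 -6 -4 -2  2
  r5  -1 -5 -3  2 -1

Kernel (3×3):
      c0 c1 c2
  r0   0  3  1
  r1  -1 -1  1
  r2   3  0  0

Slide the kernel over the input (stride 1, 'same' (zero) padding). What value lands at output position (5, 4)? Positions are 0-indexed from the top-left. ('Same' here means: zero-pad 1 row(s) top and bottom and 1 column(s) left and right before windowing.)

The receptive field on the zero-padded input at this output position is [-2 2 0 / 2 -1 0 / 0 0 0]. Elementwise product with the kernel and sum: 2·3 + 0·1 + 2·-1 + -1·-1 + 0·1 + 0·3.

5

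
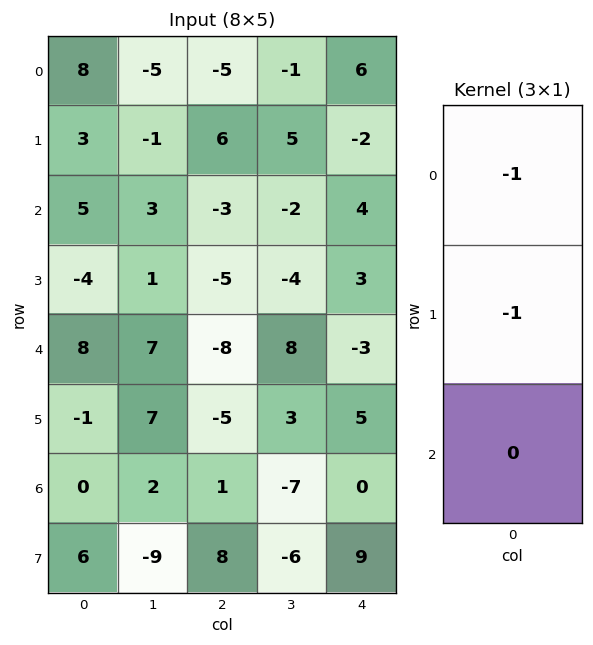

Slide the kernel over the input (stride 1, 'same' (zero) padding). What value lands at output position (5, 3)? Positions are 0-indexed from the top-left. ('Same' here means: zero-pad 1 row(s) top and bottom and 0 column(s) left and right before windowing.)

-11

The receptive field on the zero-padded input at this output position is [8 / 3 / -7]. Elementwise product with the kernel and sum: 8·-1 + 3·-1.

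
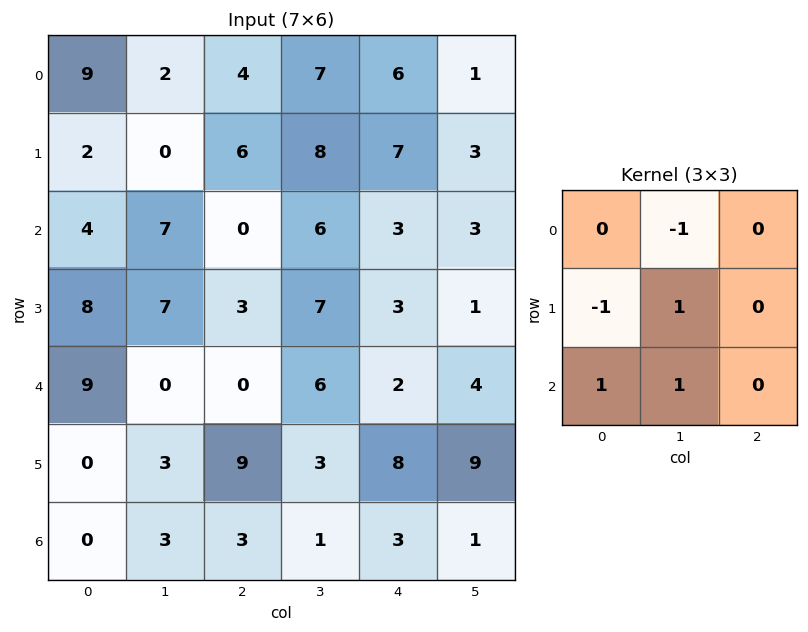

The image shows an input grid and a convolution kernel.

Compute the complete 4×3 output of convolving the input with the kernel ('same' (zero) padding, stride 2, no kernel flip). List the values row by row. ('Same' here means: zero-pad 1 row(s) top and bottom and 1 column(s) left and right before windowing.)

11 8 14
10 -3 0
1 9 4
0 -9 -6

Output[0,0]: The receptive field on the zero-padded input at this output position is [0 0 0 / 0 9 2 / 0 2 0]. Elementwise product with the kernel and sum: 0·-1 + 0·-1 + 9·1 + 0·1 + 2·1.
Output[0,1]: The receptive field on the zero-padded input at this output position is [0 0 0 / 2 4 7 / 0 6 8]. Elementwise product with the kernel and sum: 0·-1 + 2·-1 + 4·1 + 0·1 + 6·1.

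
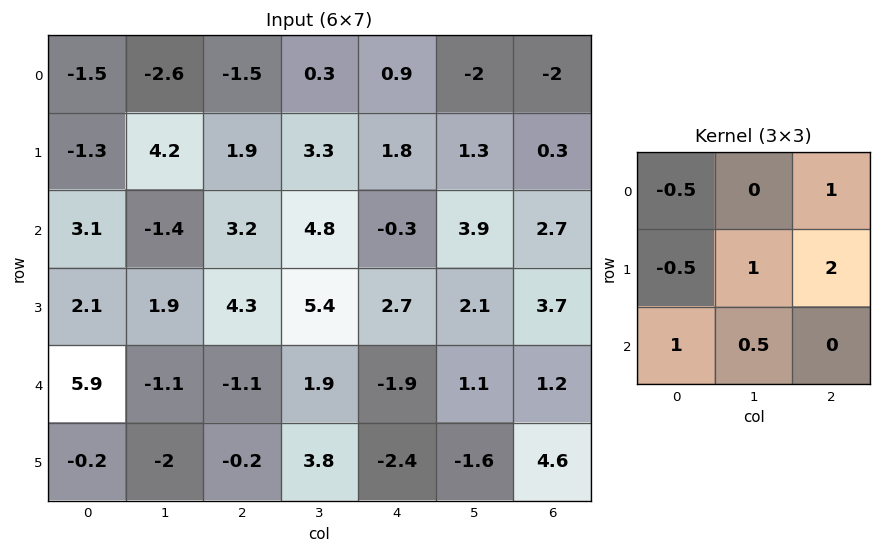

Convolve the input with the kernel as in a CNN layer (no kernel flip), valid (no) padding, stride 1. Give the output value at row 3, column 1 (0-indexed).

The receptive field on the input at this output position is [1.9 4.3 5.4 / -1.1 -1.1 1.9 / -2 -0.2 3.8]. Elementwise product with the kernel and sum: 1.9·-0.5 + 5.4·1 + -1.1·-0.5 + -1.1·1 + 1.9·2 + -2·1 + -0.2·0.5.

5.6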